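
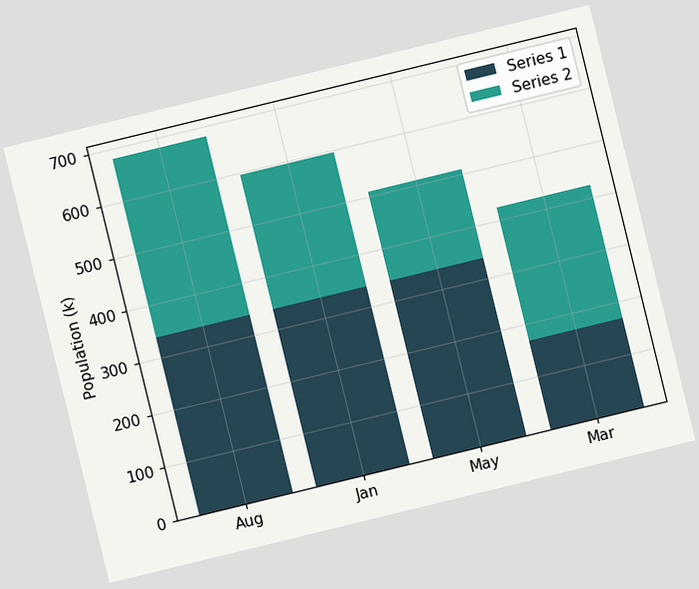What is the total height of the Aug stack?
680k

The chart is tilted about 14° counter-clockwise. The Aug stack's top reaches 680k on the y-axis.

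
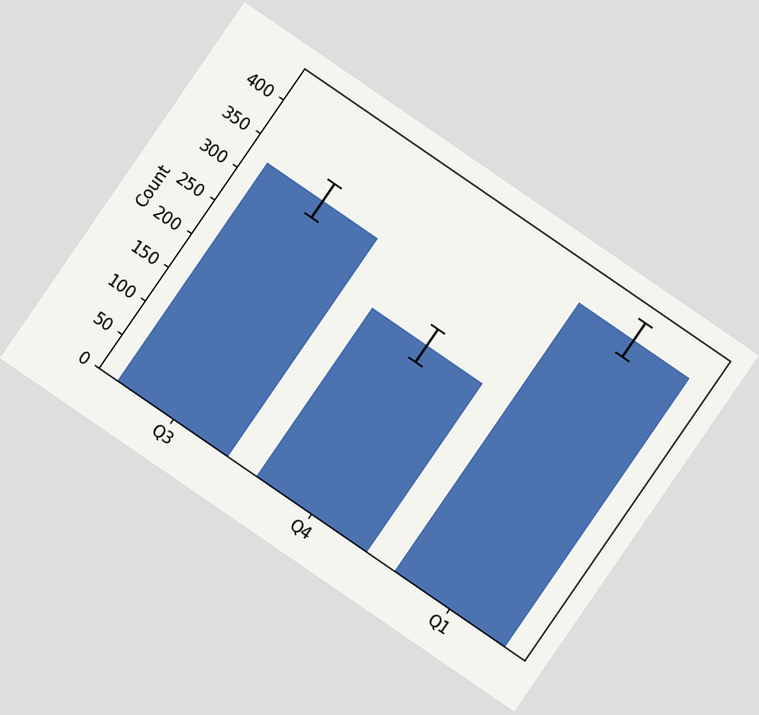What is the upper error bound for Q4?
The chart is tilted about 34° clockwise. The Q4 bar's upper whisker reaches 275.

275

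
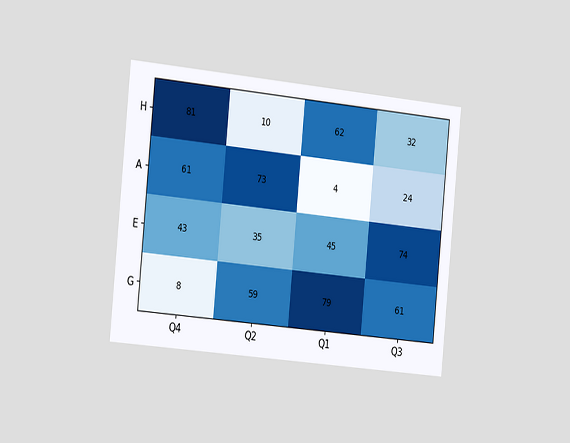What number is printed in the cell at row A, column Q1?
The chart is tilted about 6° clockwise and viewed slightly from the left. The (A, Q1) cell reads 4.

4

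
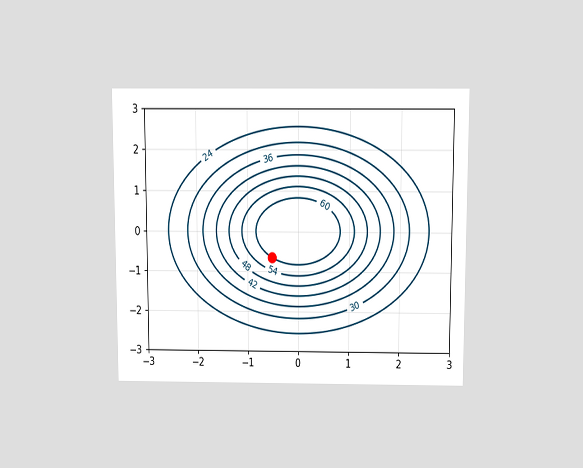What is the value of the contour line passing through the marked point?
The chart is viewed slightly from above. The marked point sits on the contour labelled 60.

60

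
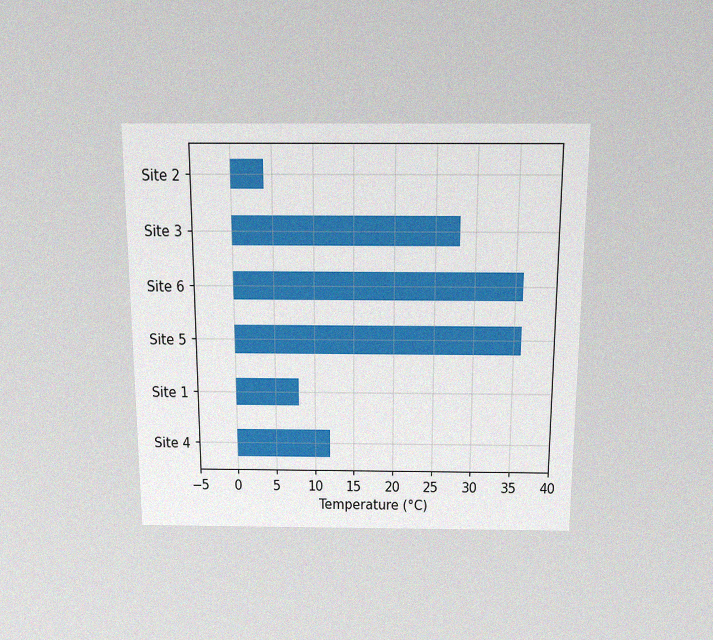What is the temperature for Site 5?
36°C

The chart is viewed slightly from above, with some photo noise. Reading along the chart's x-axis, the Site 5 bar reaches 36°C.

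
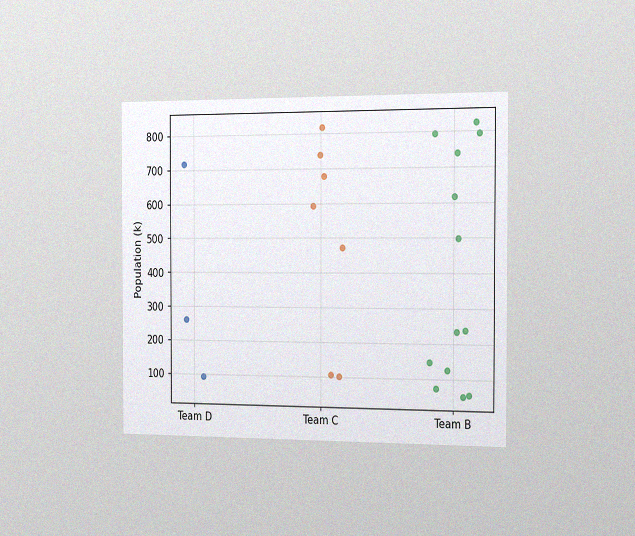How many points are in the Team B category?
13

The chart is viewed slightly from the right, with some photo noise. Counting the markers in the Team B column gives 13.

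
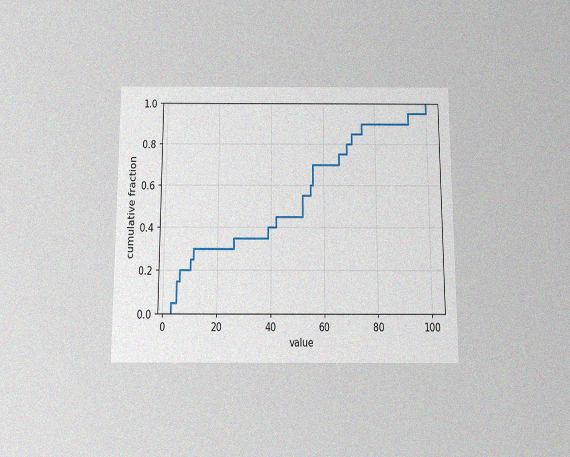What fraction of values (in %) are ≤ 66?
75%

The chart is viewed slightly from below, with some photo noise. At x=66 the ECDF step is at 75%.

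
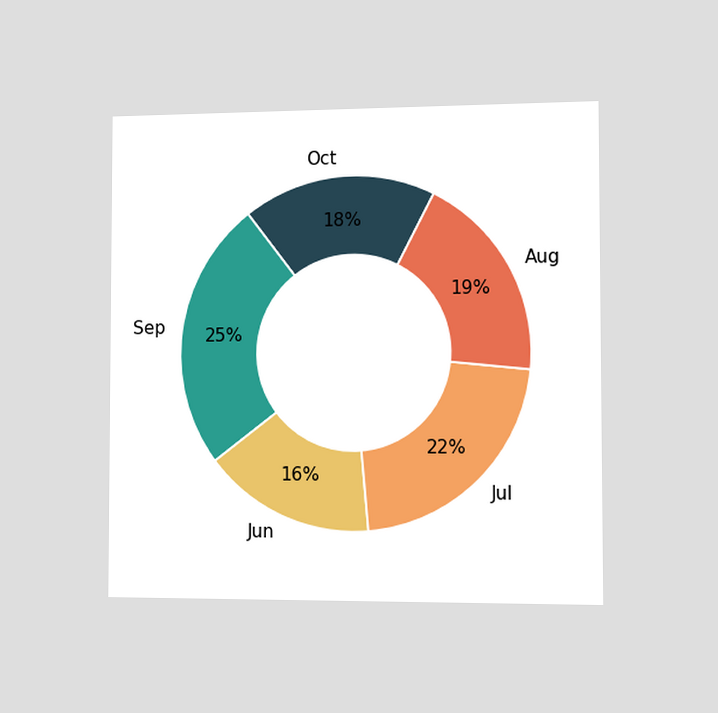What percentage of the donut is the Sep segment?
The chart is viewed slightly from the right. The Sep segment takes up 25% of the ring.

25%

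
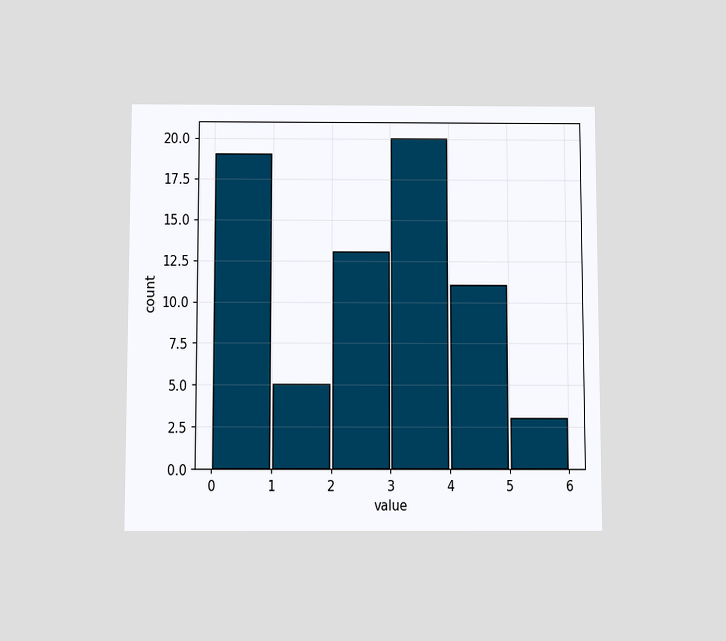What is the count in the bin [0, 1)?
The chart is viewed slightly from below. The [0, 1) bin has height 19.

19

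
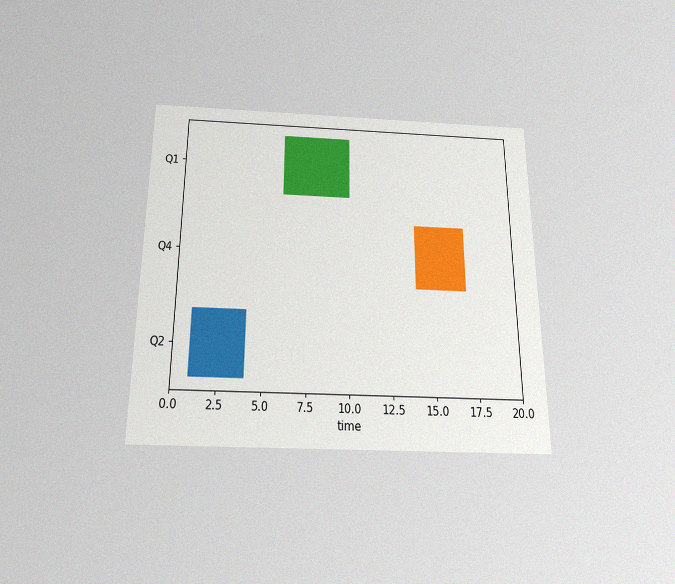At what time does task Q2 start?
The chart is viewed slightly from below, with some photo noise. The Q2 bar begins at t=1.

1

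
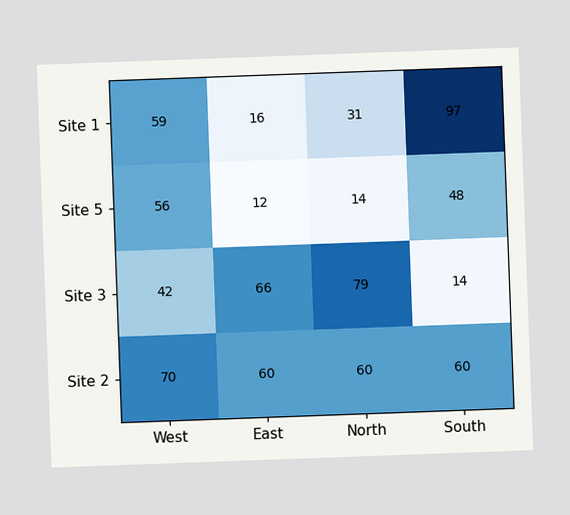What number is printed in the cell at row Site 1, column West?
59

The chart is tilted about 2° counter-clockwise. The (Site 1, West) cell reads 59.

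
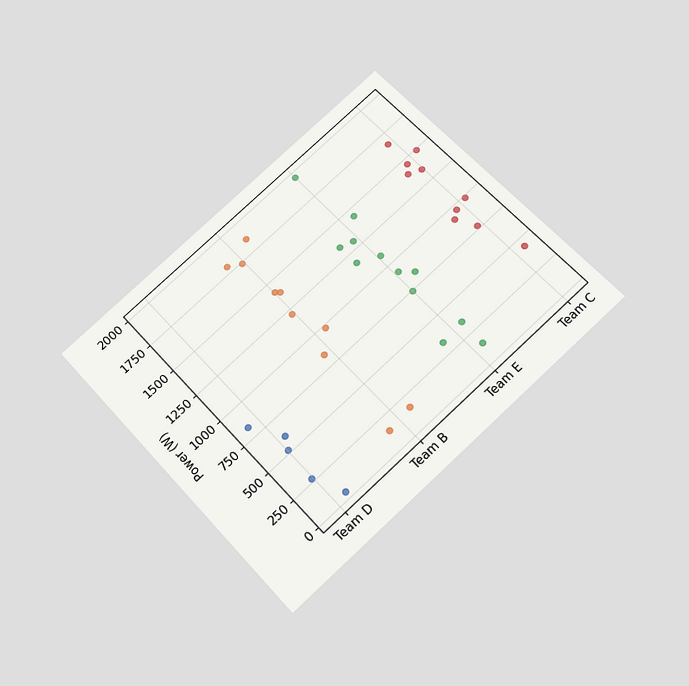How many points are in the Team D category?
The chart is tilted about 42° counter-clockwise and viewed slightly from below. Counting the markers in the Team D column gives 5.

5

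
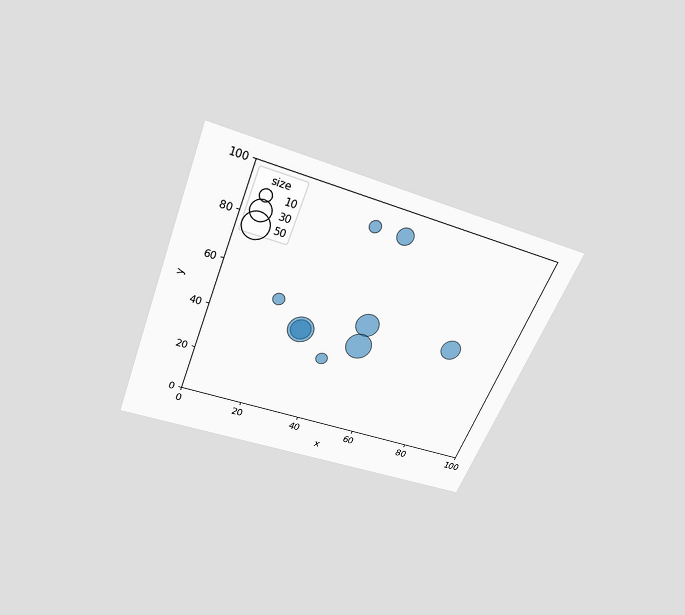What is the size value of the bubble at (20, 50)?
The chart is tilted about 22° clockwise and viewed slightly from above. Matching the bubble at (20, 50) against the size legend gives 10.

10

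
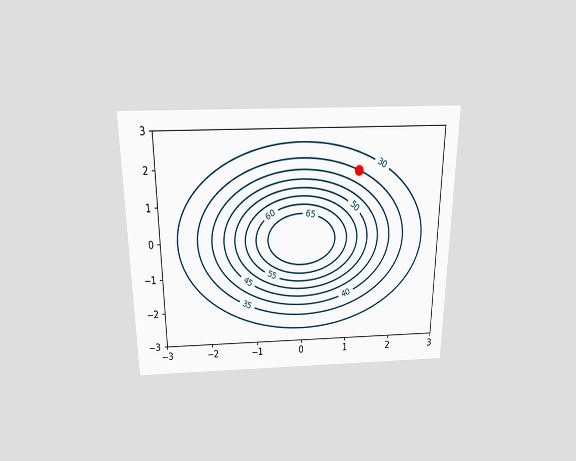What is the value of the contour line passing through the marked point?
The chart is viewed slightly from above. The marked point sits on the contour labelled 35.

35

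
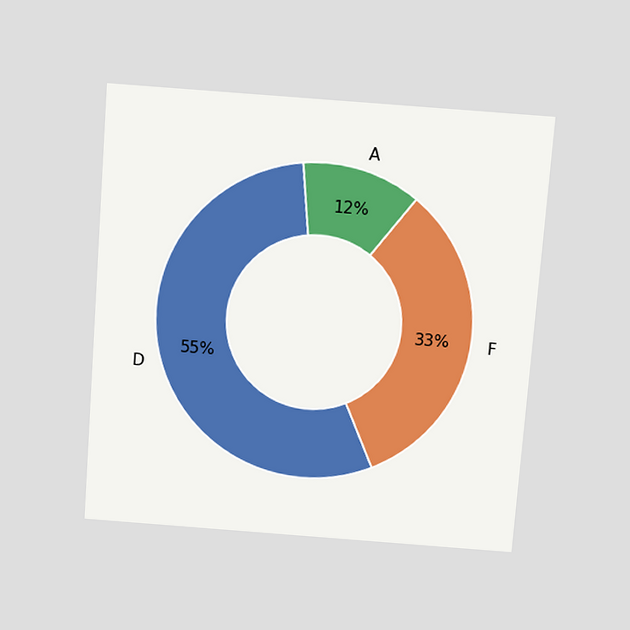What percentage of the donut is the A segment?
The chart is tilted about 4° clockwise and viewed slightly from above. The A segment takes up 12% of the ring.

12%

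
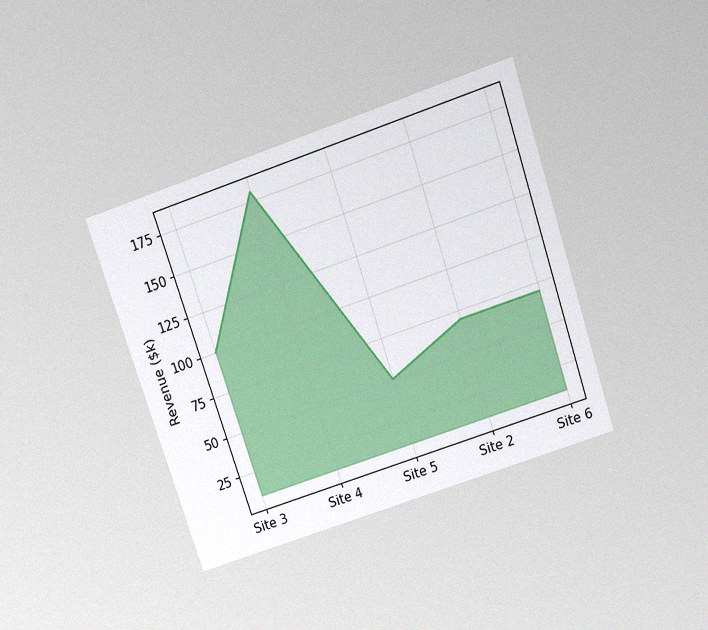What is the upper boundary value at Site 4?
The chart is tilted about 19° counter-clockwise and viewed slightly from above, with some photo noise. At Site 4 the upper boundary is at $180k.

$180k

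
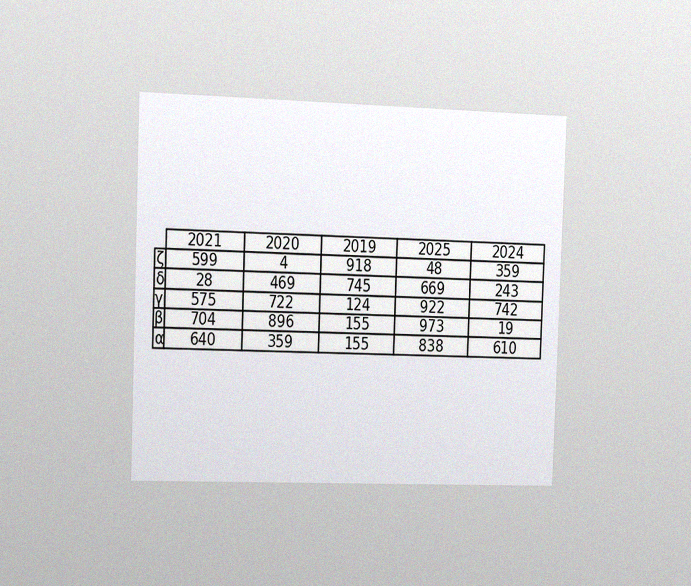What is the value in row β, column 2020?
The chart is tilted about 2° clockwise and viewed slightly from the left, with some photo noise. The (β, 2020) cell reads 896.

896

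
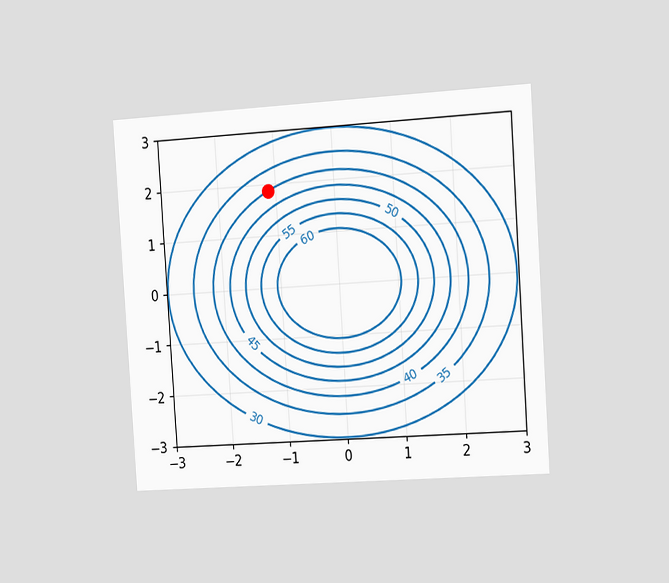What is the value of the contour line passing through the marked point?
40

The chart is tilted about 4° counter-clockwise and viewed slightly from the right. The marked point sits on the contour labelled 40.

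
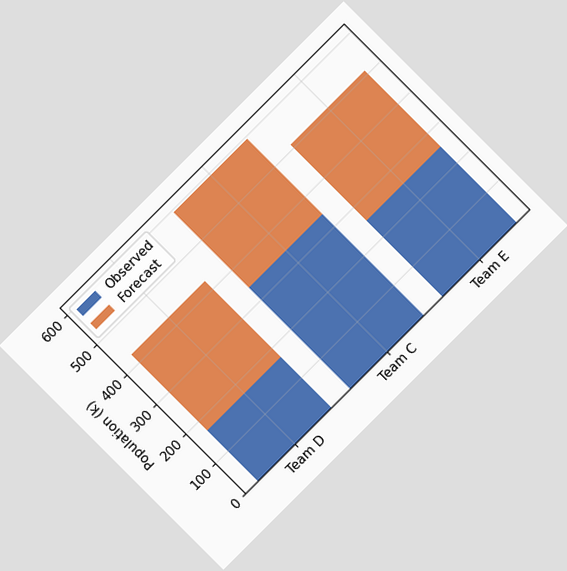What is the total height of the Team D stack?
425k

The chart is tilted about 45° counter-clockwise. The Team D stack's top reaches 425k on the y-axis.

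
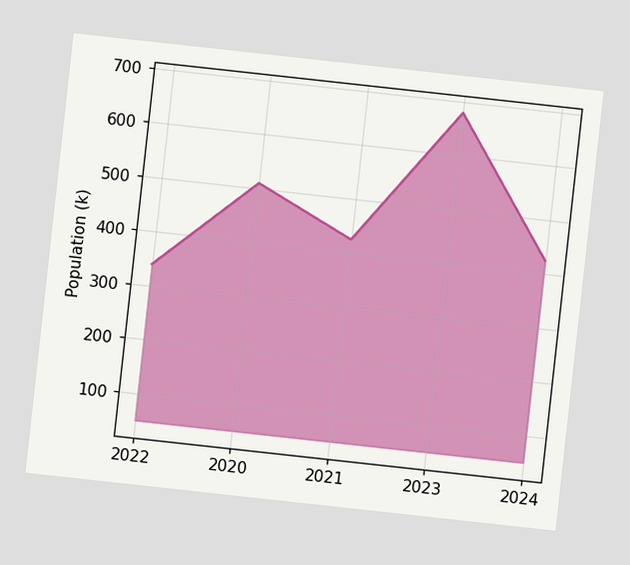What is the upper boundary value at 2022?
340k

The chart is tilted about 6° clockwise. At 2022 the upper boundary is at 340k.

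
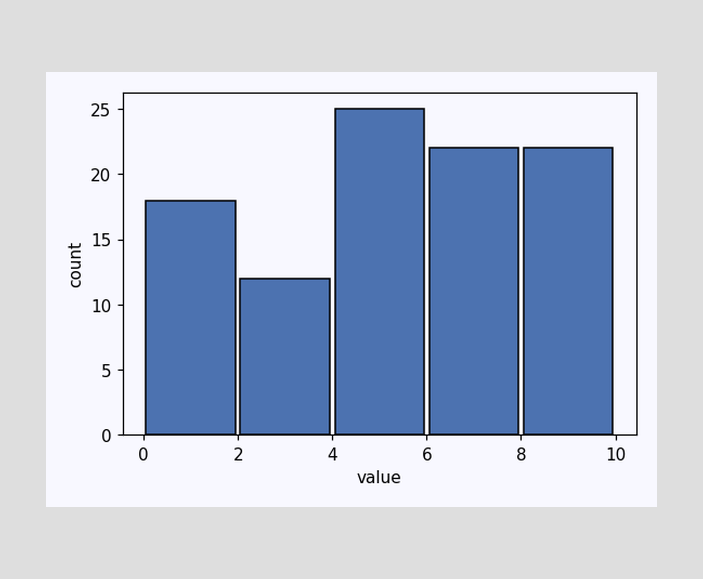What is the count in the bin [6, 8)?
22

The [6, 8) bin has height 22.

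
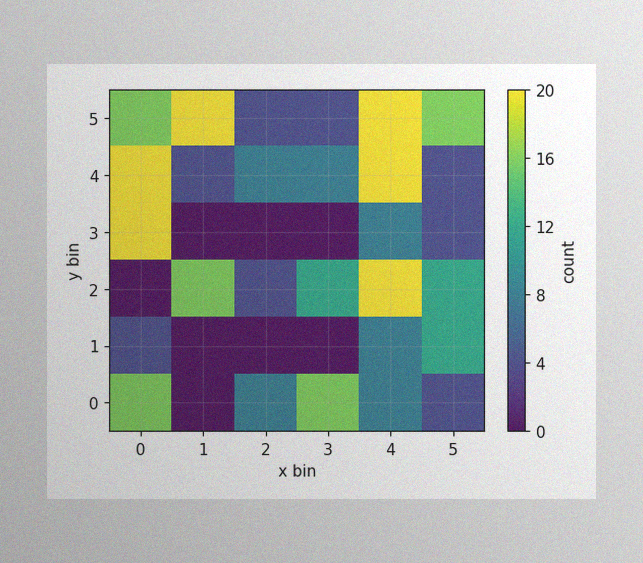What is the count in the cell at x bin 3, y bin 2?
12

The image has some photo noise and uneven lighting. Matching the cell (3, 2) against the colorbar gives 12.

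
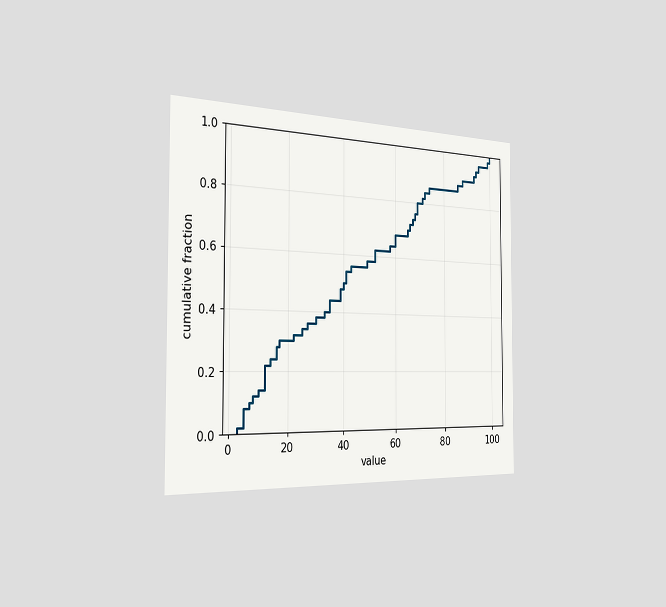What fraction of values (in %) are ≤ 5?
8%

The chart is viewed slightly from the left. At x=5 the ECDF step is at 8%.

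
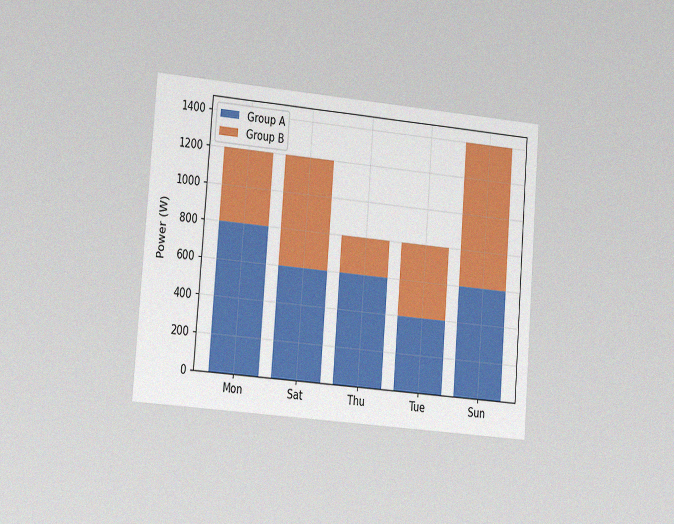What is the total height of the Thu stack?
800W

The chart is tilted about 5° clockwise and viewed slightly from the left, with some photo noise. The Thu stack's top reaches 800W on the y-axis.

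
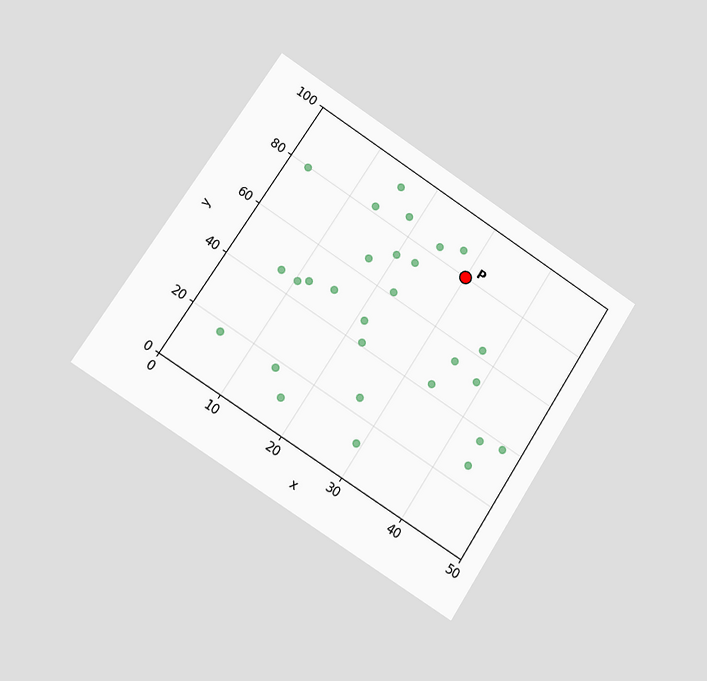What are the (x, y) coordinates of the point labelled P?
The chart is tilted about 33° clockwise and viewed at a slight angle. Following the gridlines from P to each axis, P sits at (30, 80).

(30, 80)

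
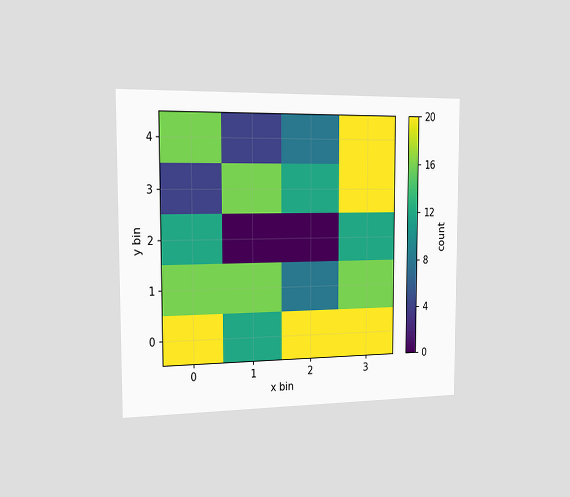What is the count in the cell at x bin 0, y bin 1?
The chart is viewed slightly from the left. Matching the cell (0, 1) against the colorbar gives 16.

16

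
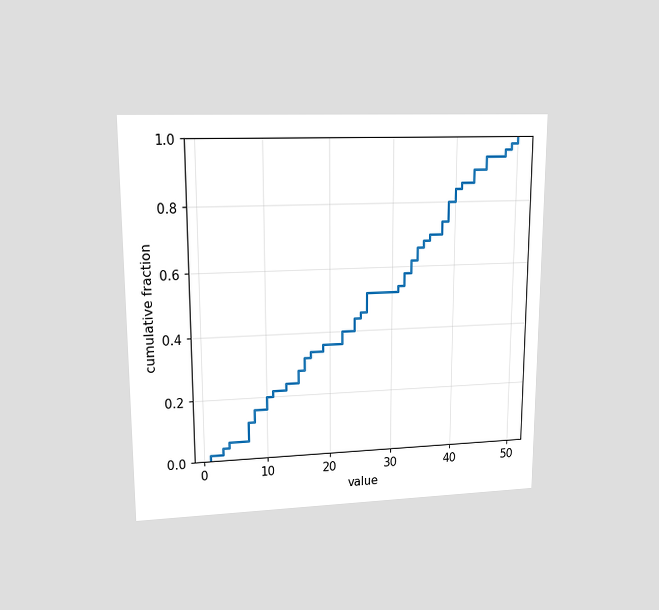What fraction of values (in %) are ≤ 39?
80%

The chart is viewed at a slight angle. At x=39 the ECDF step is at 80%.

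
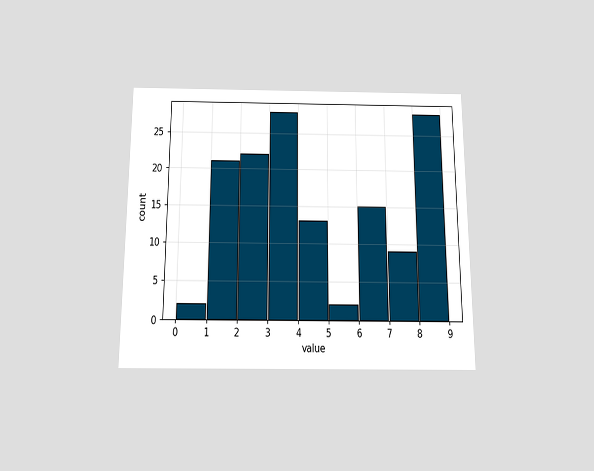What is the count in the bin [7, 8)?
The chart is viewed slightly from below. The [7, 8) bin has height 9.

9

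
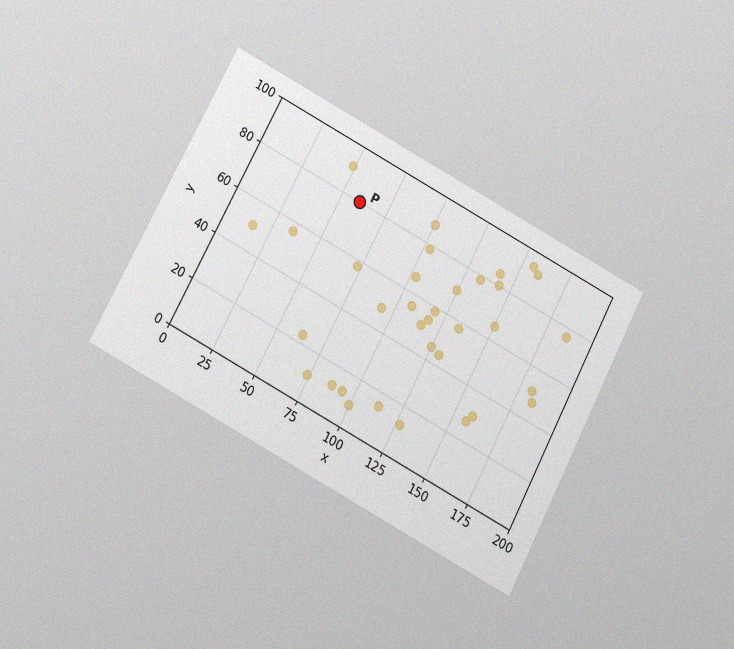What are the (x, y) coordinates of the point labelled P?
(60, 80)

The chart is tilted about 28° clockwise and viewed slightly from below, with some photo noise. Following the gridlines from P to each axis, P sits at (60, 80).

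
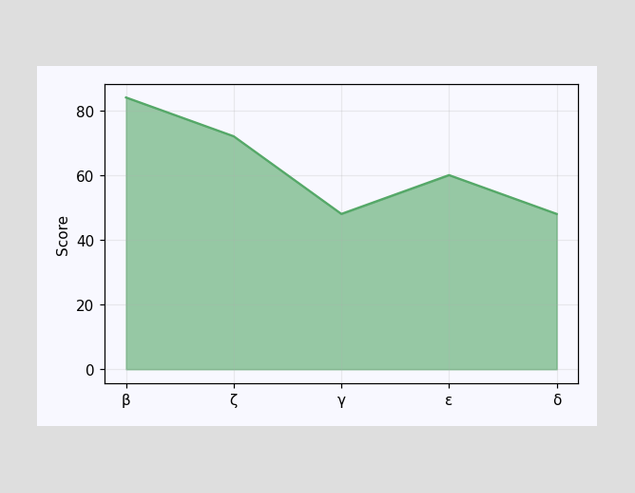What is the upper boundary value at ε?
60

At ε the upper boundary is at 60.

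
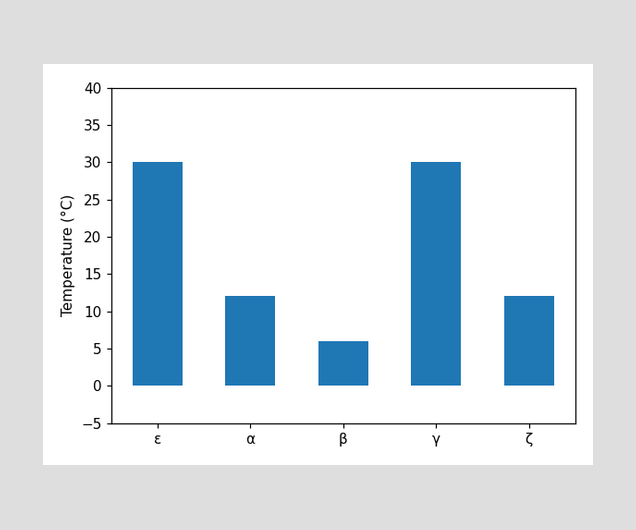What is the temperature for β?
Reading along the chart's y-axis, the β bar reaches 6°C.

6°C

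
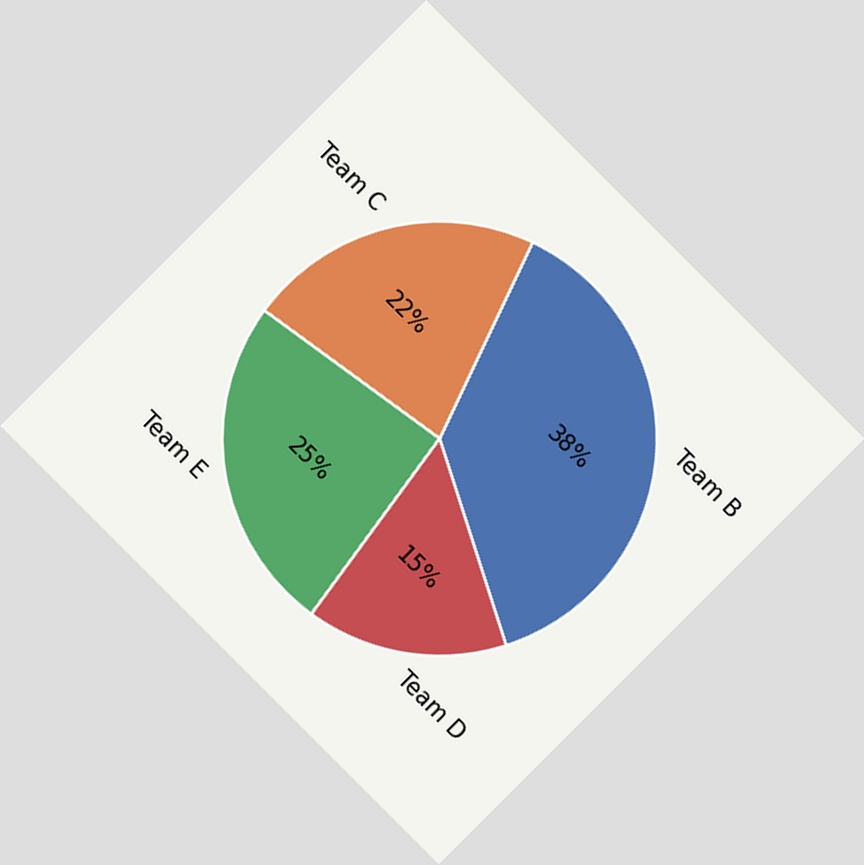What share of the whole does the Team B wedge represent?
38%

The chart is tilted about 45° clockwise. The Team B slice takes up 38% of the pie.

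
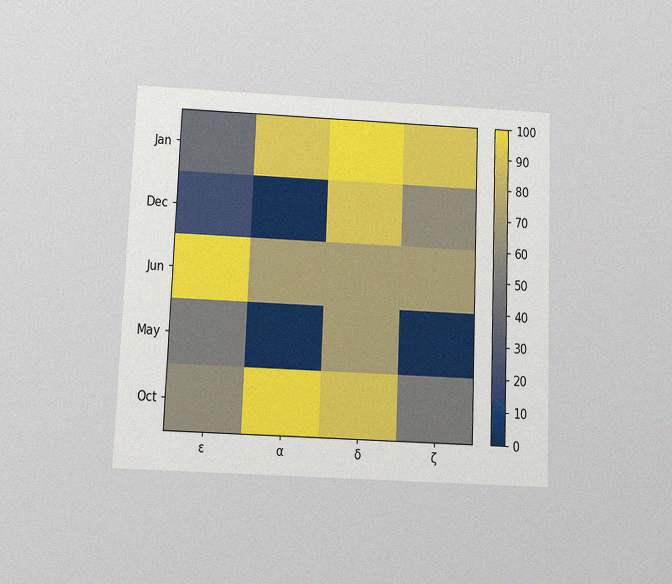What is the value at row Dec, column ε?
20

The chart is tilted about 2° clockwise and viewed slightly from below, with some photo noise. Matching cell (Dec, ε) against the colorbar gives 20.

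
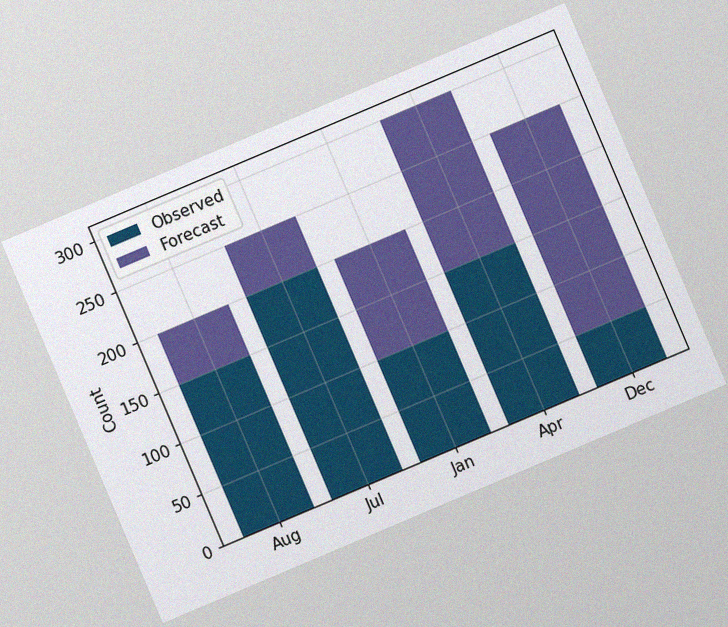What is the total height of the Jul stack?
The chart is tilted about 23° counter-clockwise, with some photo noise. The Jul stack's top reaches 250 on the y-axis.

250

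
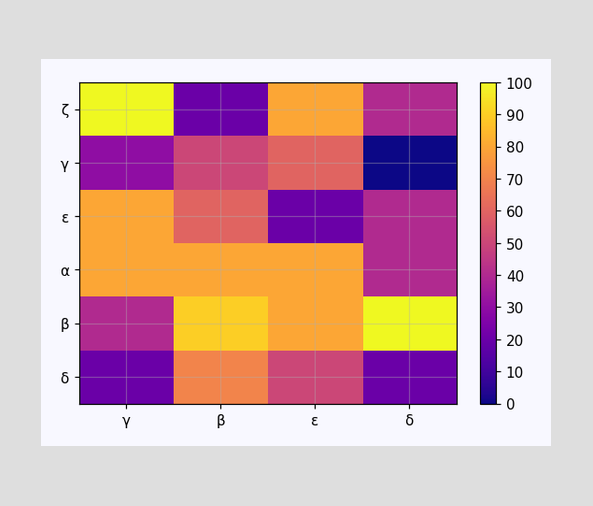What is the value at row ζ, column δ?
40

Matching cell (ζ, δ) against the colorbar gives 40.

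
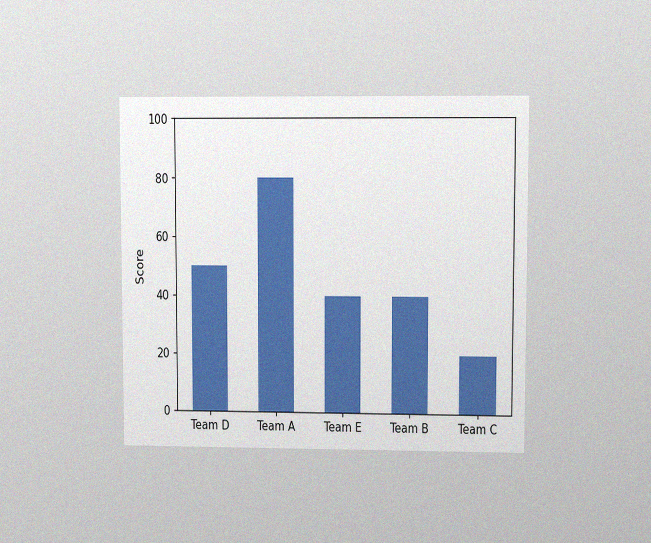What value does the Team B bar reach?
The chart is viewed at a slight angle, with some photo noise. Reading along the chart's y-axis, the Team B bar reaches 40.

40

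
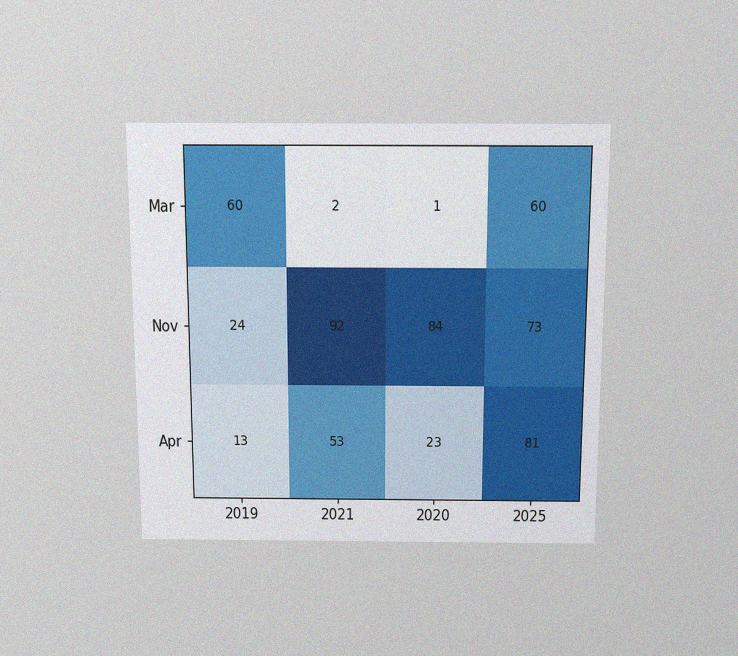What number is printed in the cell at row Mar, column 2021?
2

The chart is viewed slightly from above, with some photo noise. The (Mar, 2021) cell reads 2.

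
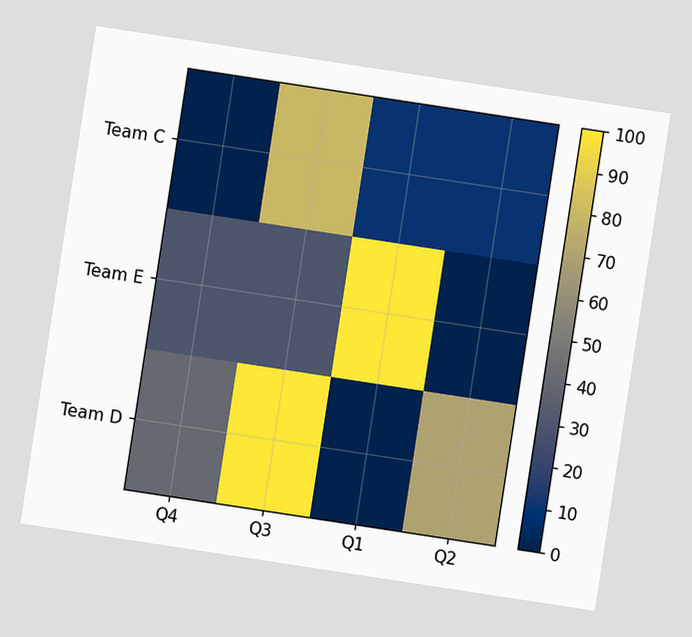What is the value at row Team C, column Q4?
0

The chart is tilted about 9° clockwise. Matching cell (Team C, Q4) against the colorbar gives 0.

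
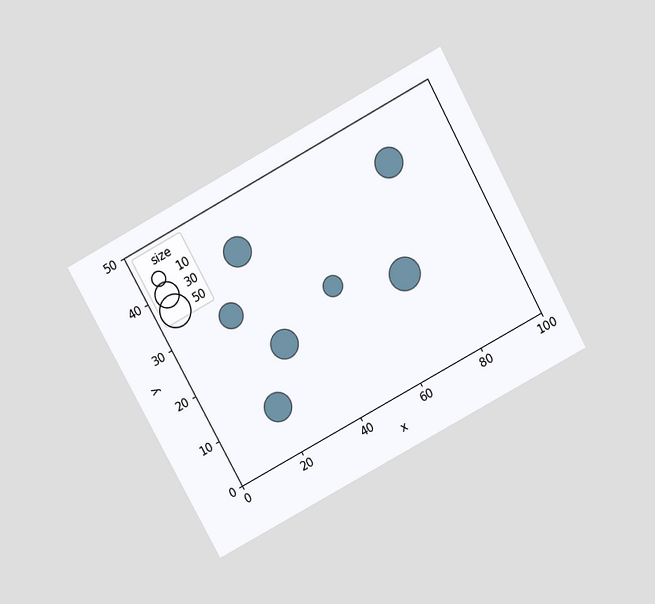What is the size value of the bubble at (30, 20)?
The chart is tilted about 28° counter-clockwise and viewed slightly from above. Matching the bubble at (30, 20) against the size legend gives 40.

40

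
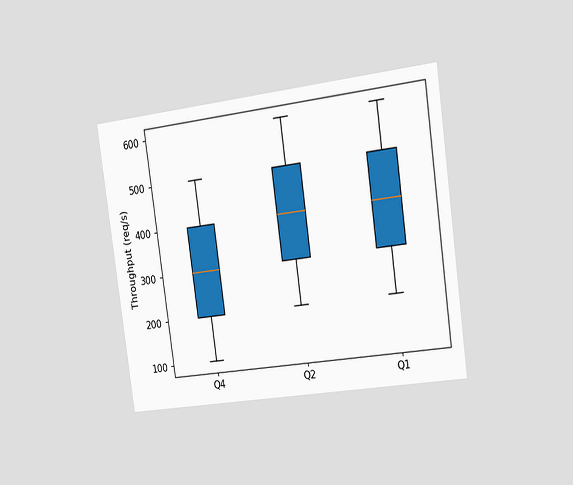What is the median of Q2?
The chart is tilted about 8° counter-clockwise and viewed slightly from the right. The median line in the Q2 box sits at 400req/s.

400req/s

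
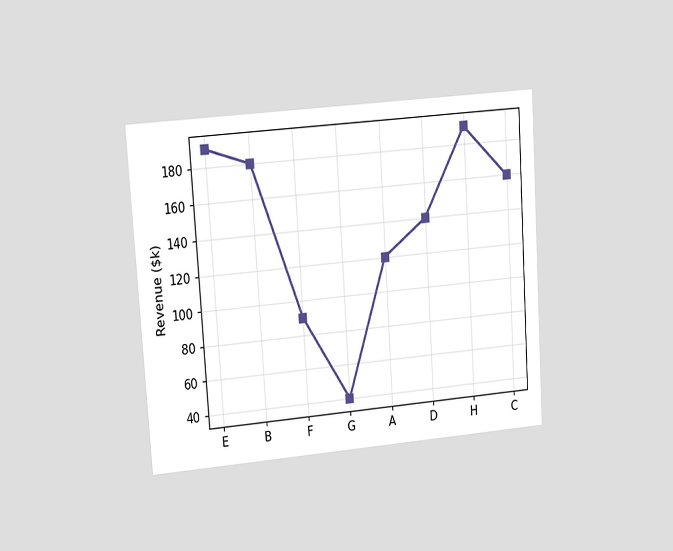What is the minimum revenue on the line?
The chart is tilted about 4° counter-clockwise and viewed at a slight angle. The lowest point is at G, and reading across to the y-axis gives $40k.

$40k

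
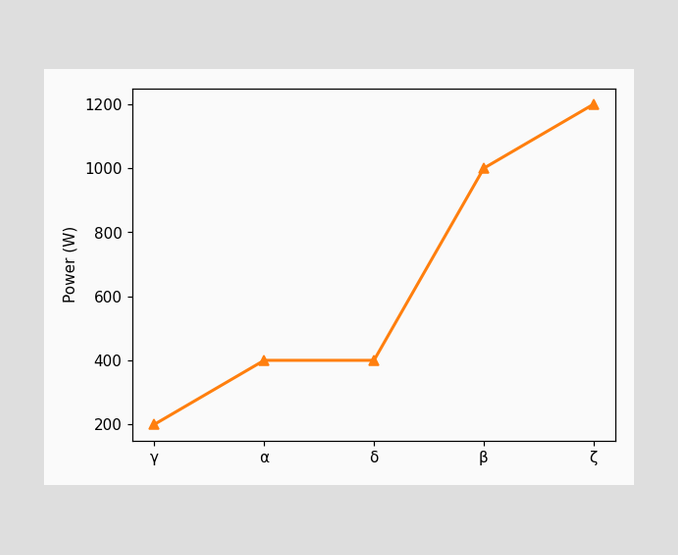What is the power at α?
400W

At α, the line is at 400W.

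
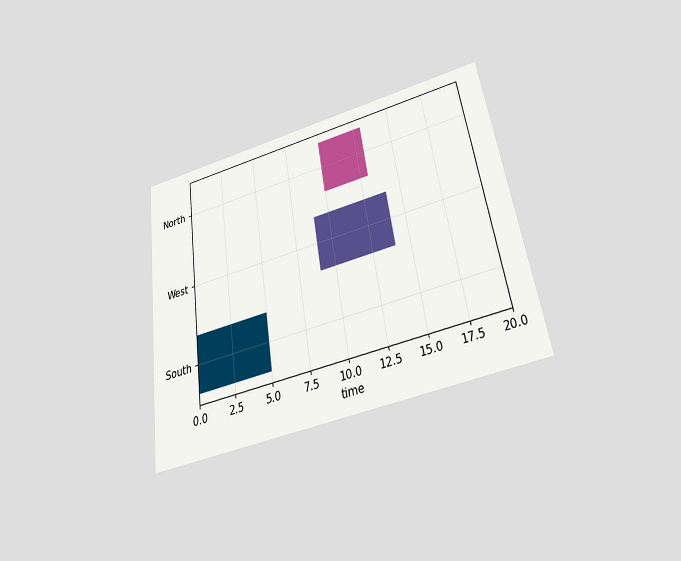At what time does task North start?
The chart is tilted about 8° counter-clockwise and viewed slightly from below. The North bar begins at t=10.

10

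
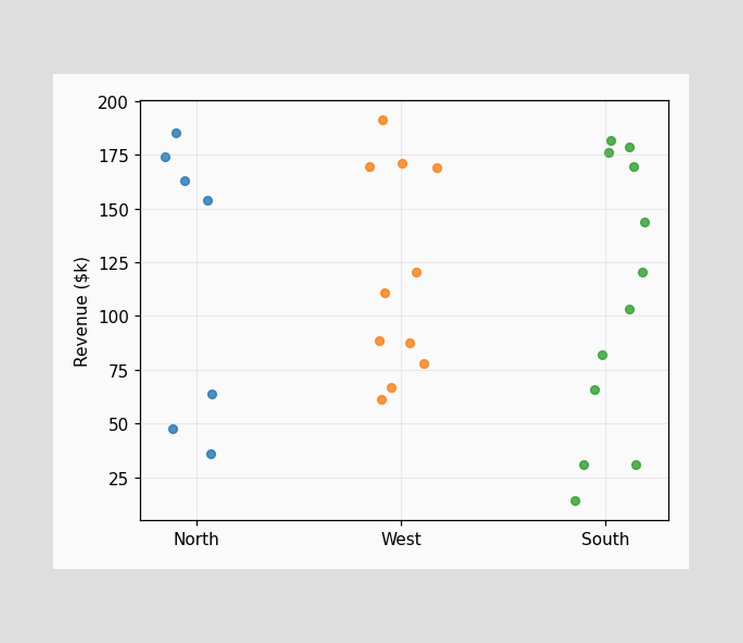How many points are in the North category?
Counting the markers in the North column gives 7.

7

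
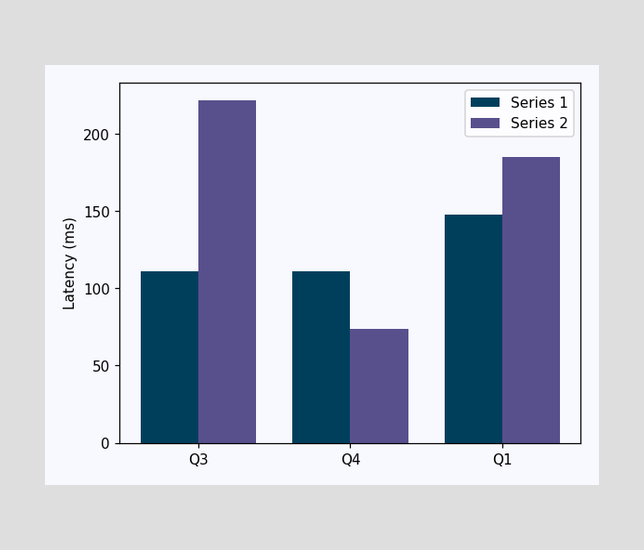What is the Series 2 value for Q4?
The Series 2 bar at Q4 reaches 74ms on the y-axis.

74ms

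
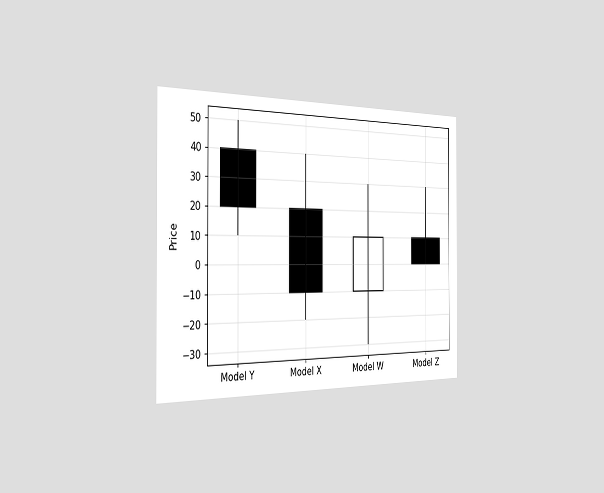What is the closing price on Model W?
10

The chart is viewed slightly from the left. The Model W candle closes at 10.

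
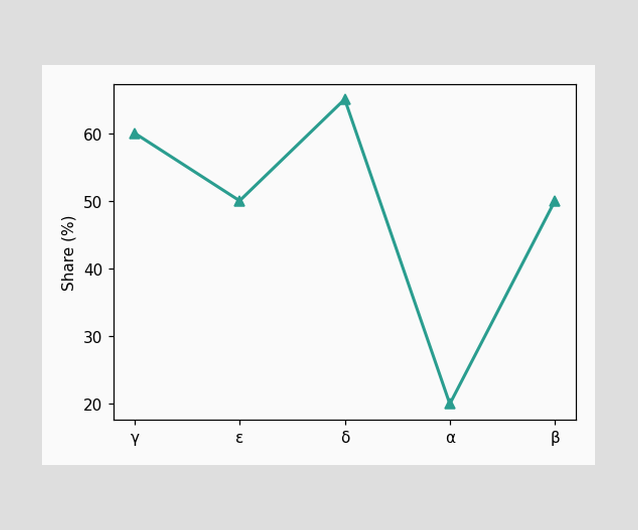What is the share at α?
At α, the line is at 20%.

20%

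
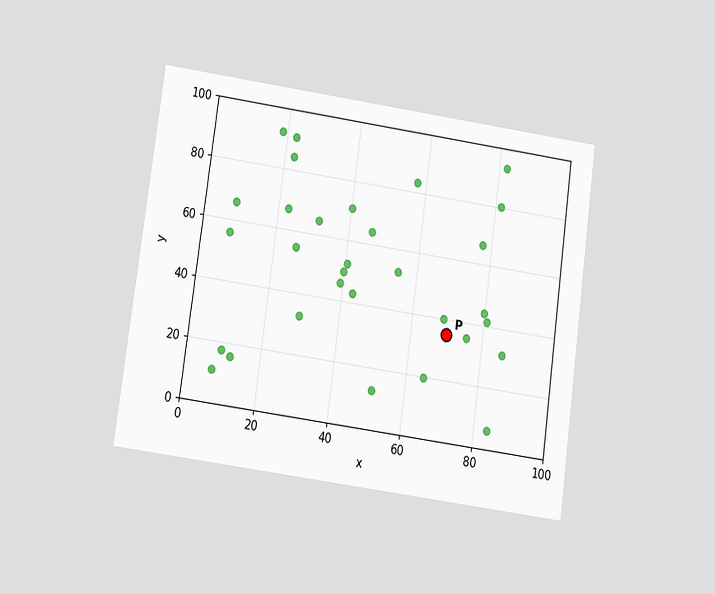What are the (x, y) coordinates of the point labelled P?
The chart is tilted about 8° clockwise and viewed slightly from below. Following the gridlines from P to each axis, P sits at (70, 35).

(70, 35)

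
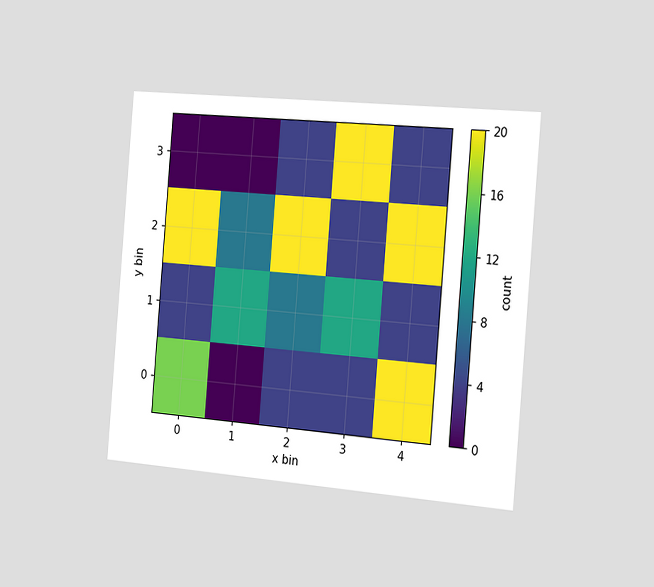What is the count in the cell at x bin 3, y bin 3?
The chart is tilted about 5° clockwise and viewed slightly from the right. Matching the cell (3, 3) against the colorbar gives 20.

20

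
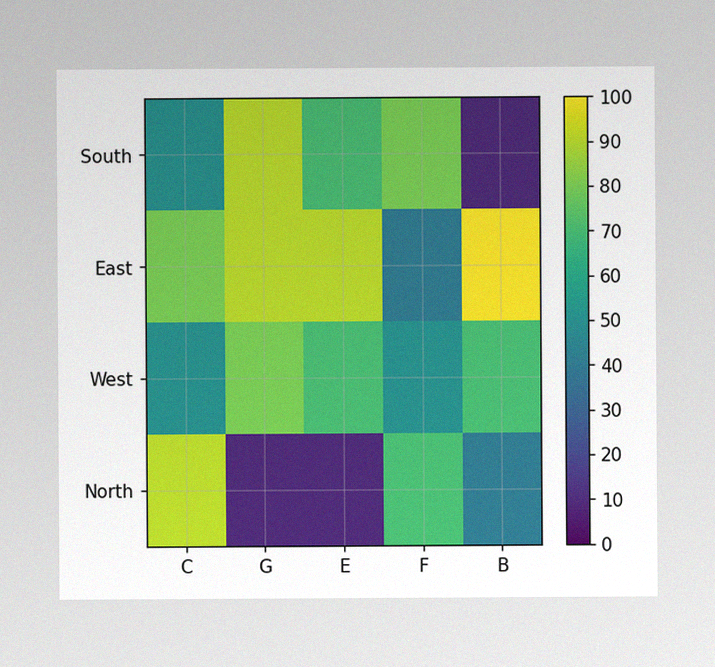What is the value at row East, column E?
90

The image has some photo noise and uneven lighting. Matching cell (East, E) against the colorbar gives 90.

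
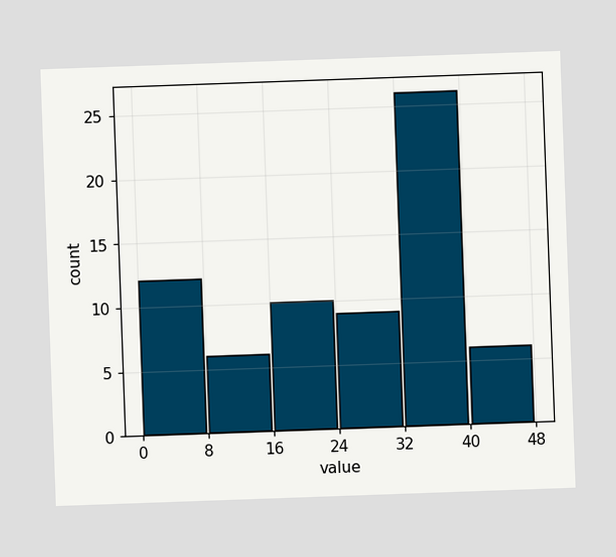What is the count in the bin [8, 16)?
6

The chart is tilted about 2° counter-clockwise. The [8, 16) bin has height 6.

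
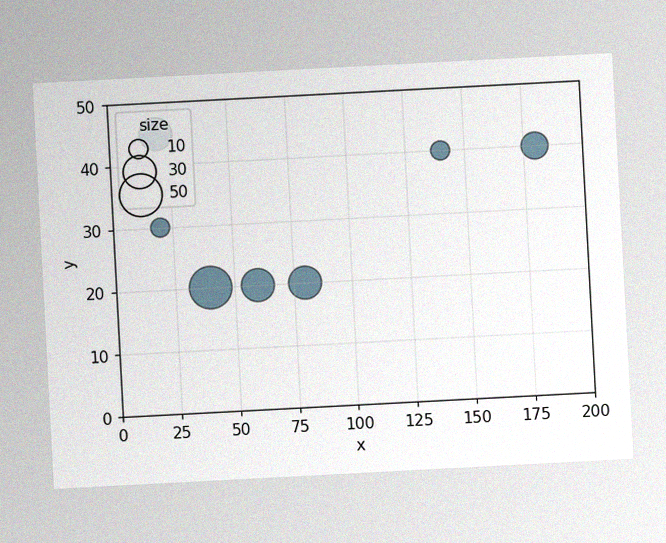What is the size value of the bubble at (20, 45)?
The chart is tilted about 3° counter-clockwise, with some photo noise. Matching the bubble at (20, 45) against the size legend gives 30.

30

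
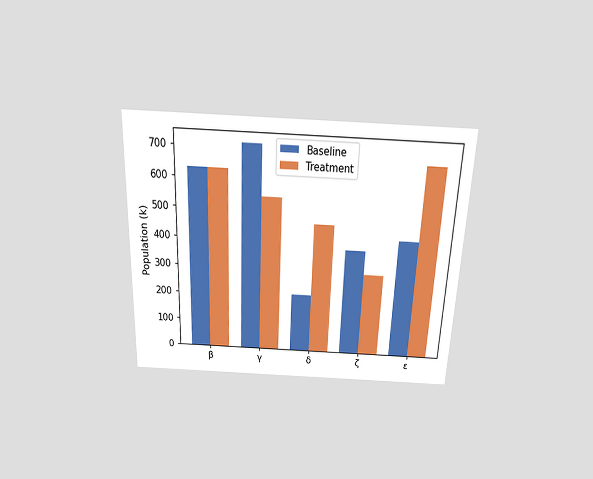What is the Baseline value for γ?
The chart is tilted about 2° clockwise and viewed slightly from above. The Baseline bar at γ reaches 714k on the y-axis.

714k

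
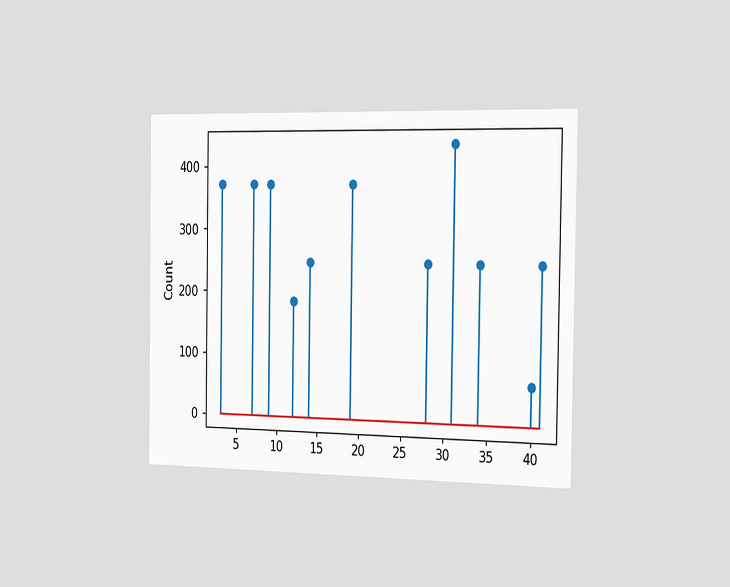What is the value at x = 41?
The chart is viewed slightly from the right. The stem at x=41 reaches 248.

248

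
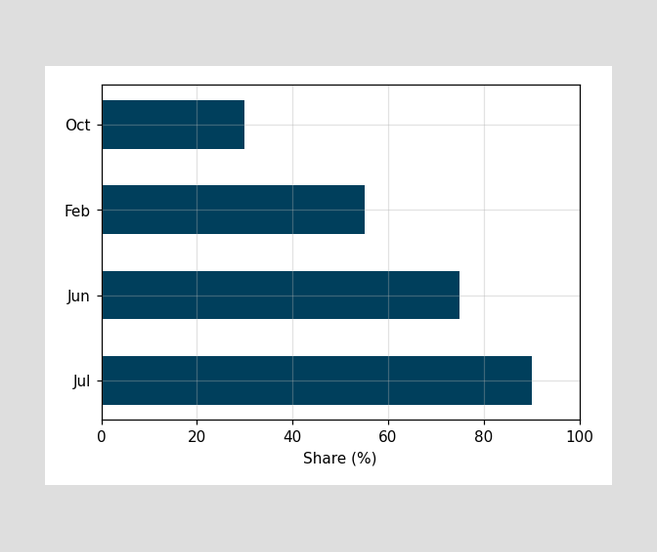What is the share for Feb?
55%

Reading along the chart's x-axis, the Feb bar reaches 55%.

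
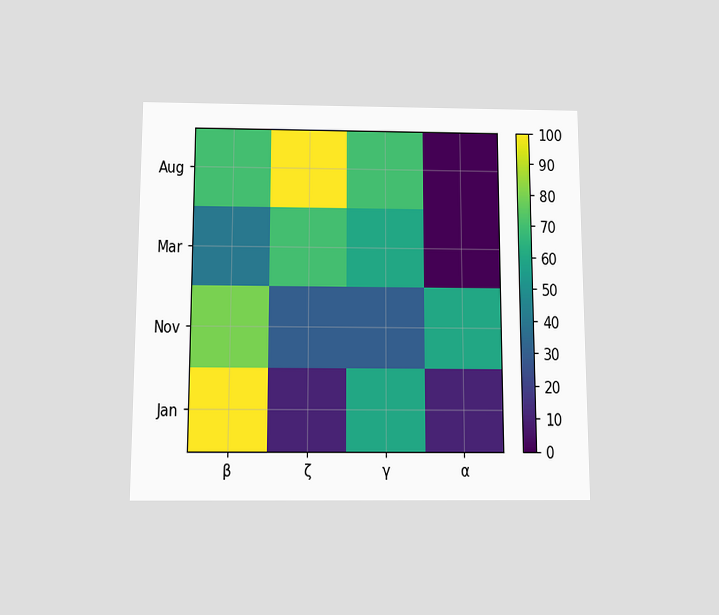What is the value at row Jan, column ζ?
10

The chart is viewed slightly from below. Matching cell (Jan, ζ) against the colorbar gives 10.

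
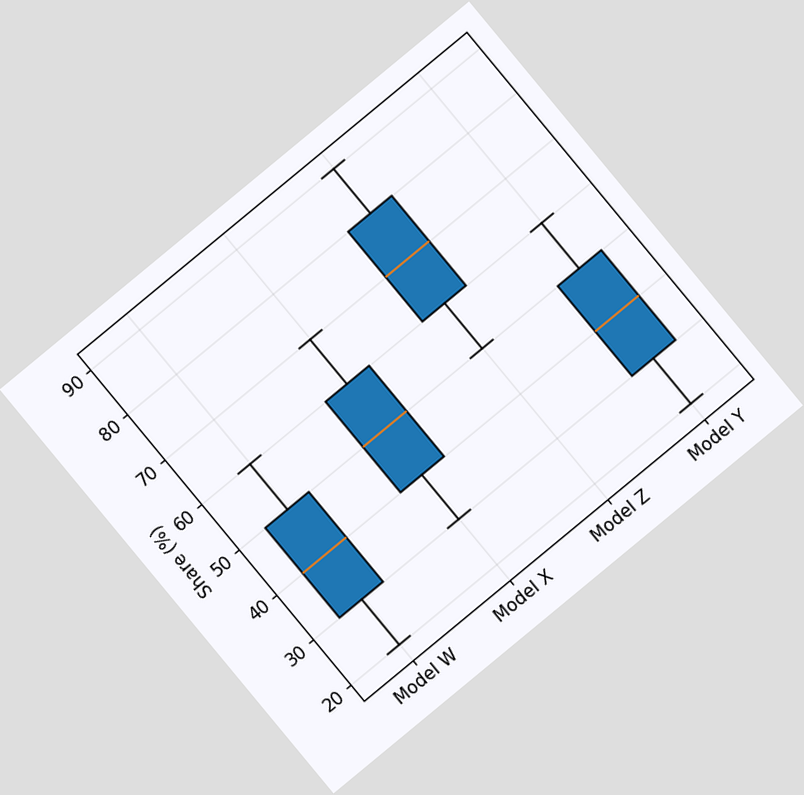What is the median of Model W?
The chart is tilted about 40° counter-clockwise. The median line in the Model W box sits at 40%.

40%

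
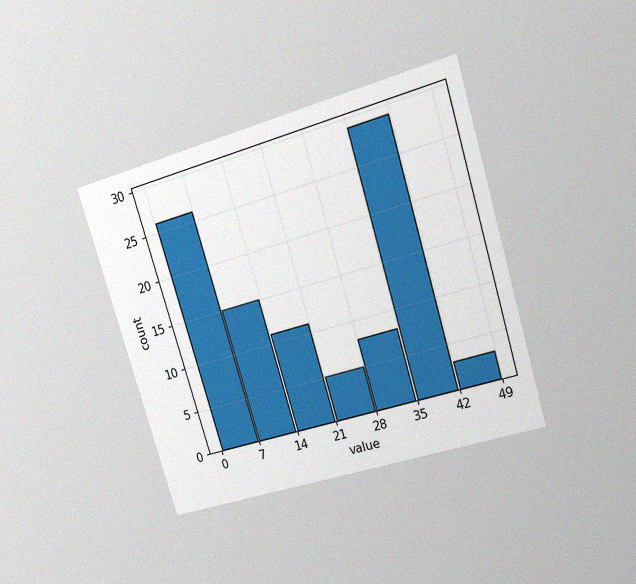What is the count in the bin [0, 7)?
The chart is tilted about 17° counter-clockwise and viewed at a slight angle, with some photo noise. The [0, 7) bin has height 26.

26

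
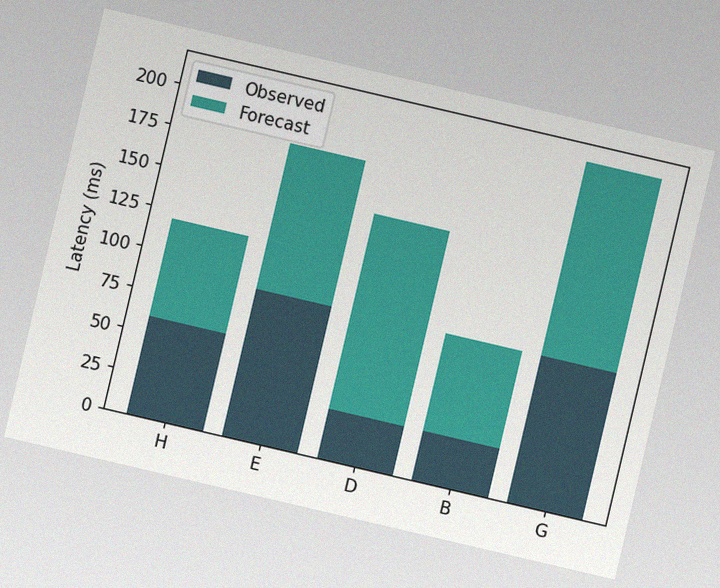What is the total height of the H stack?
120ms

The chart is tilted about 13° clockwise, with some photo noise. The H stack's top reaches 120ms on the y-axis.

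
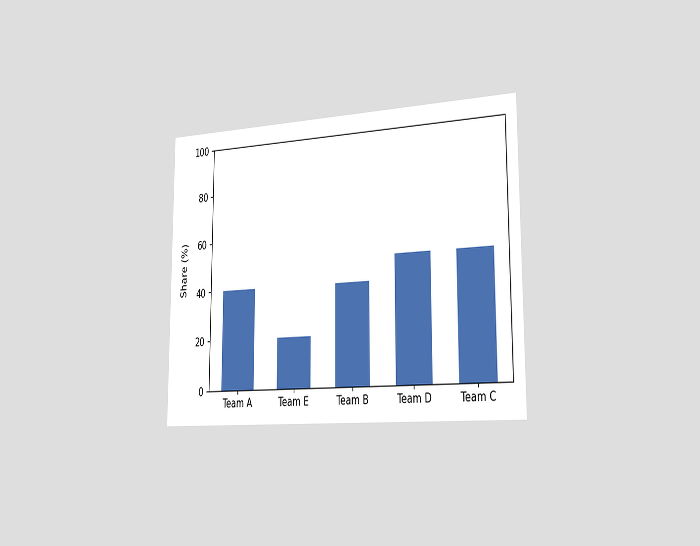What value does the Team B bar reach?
40%

The chart is viewed slightly from the right. Reading along the chart's y-axis, the Team B bar reaches 40%.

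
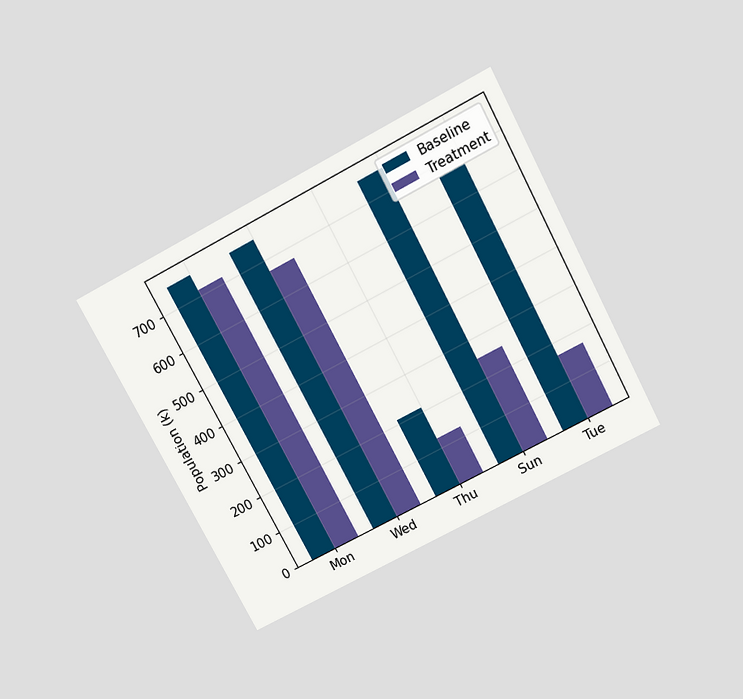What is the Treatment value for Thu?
The chart is tilted about 28° counter-clockwise and viewed slightly from above. The Treatment bar at Thu reaches 126k on the y-axis.

126k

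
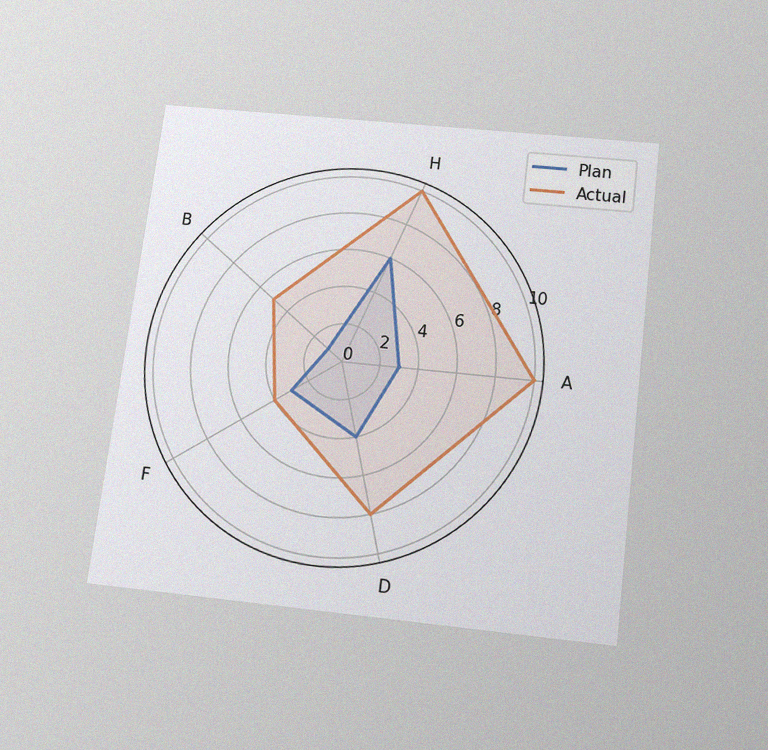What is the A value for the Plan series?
The chart is tilted about 7° clockwise and viewed slightly from below, with some photo noise. On the A axis, Plan reaches 3.

3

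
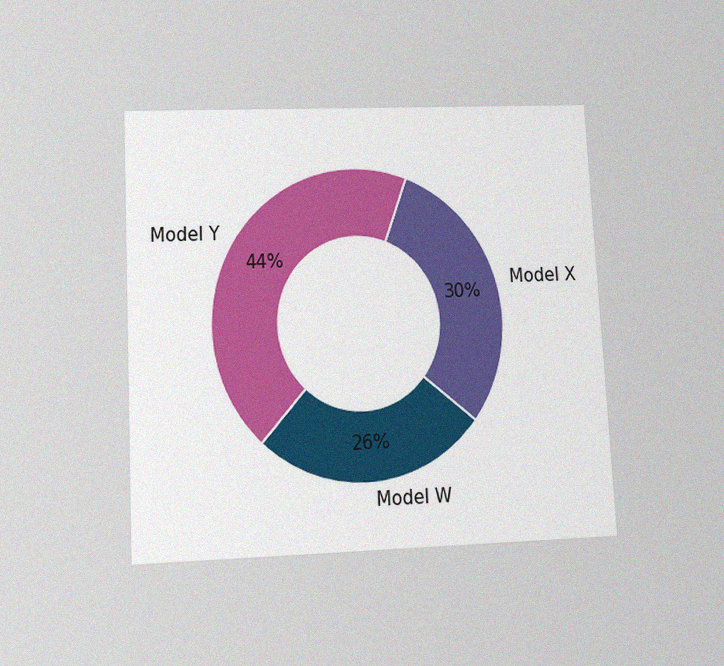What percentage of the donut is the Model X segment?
30%

The chart is tilted about 3° counter-clockwise and viewed at a slight angle, with some photo noise. The Model X segment takes up 30% of the ring.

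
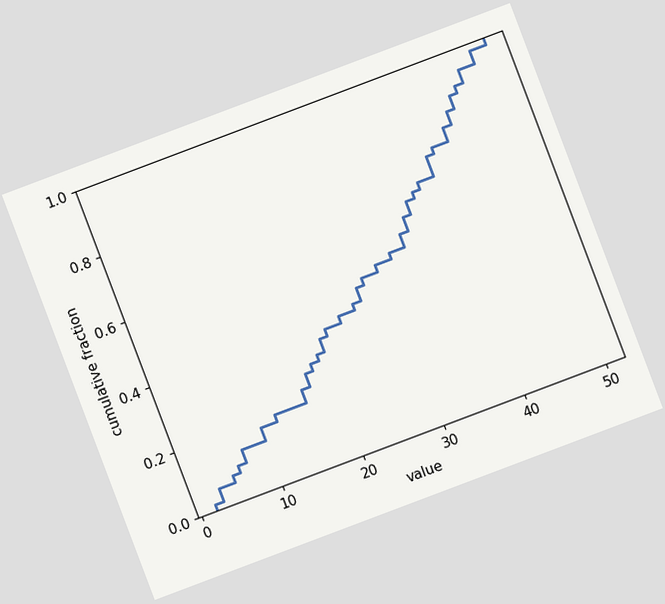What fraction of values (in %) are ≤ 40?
76%

The chart is tilted about 21° counter-clockwise. At x=40 the ECDF step is at 76%.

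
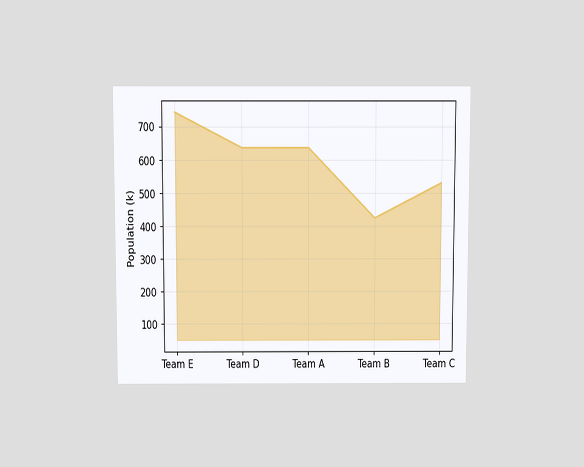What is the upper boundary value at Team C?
530k

The chart is viewed slightly from above. At Team C the upper boundary is at 530k.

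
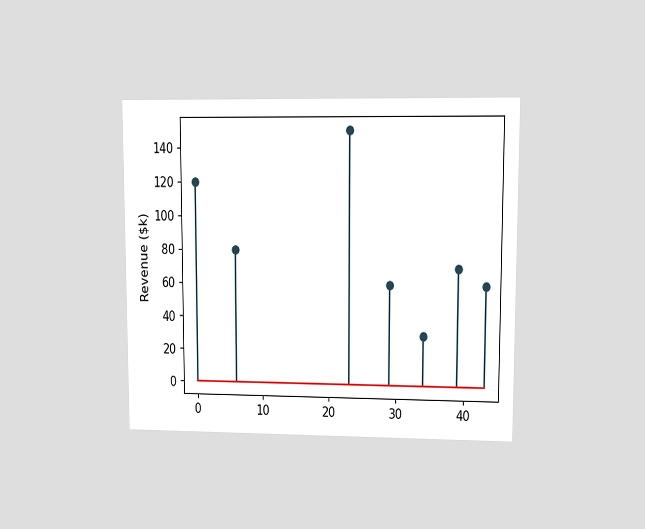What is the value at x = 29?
The chart is viewed at a slight angle. The stem at x=29 reaches $60k.

$60k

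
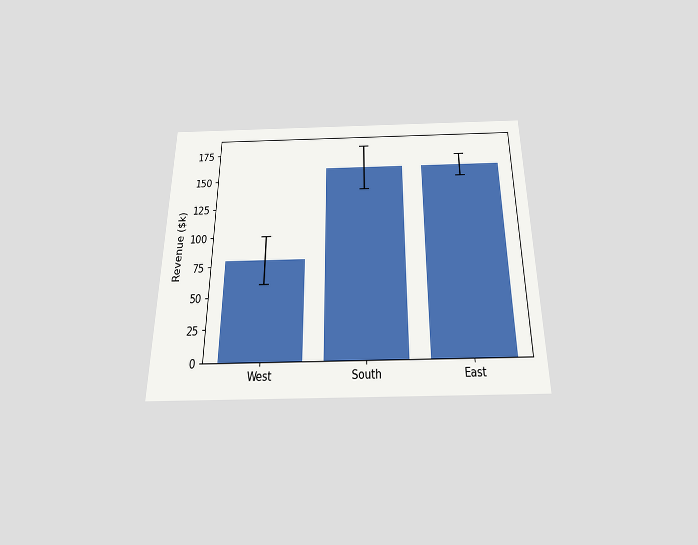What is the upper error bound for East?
$170k

The chart is viewed slightly from below. The East bar's upper whisker reaches $170k.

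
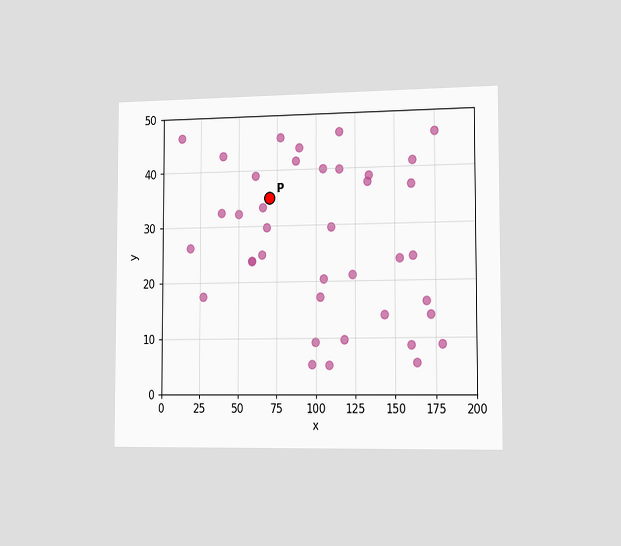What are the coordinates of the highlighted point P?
The chart is viewed slightly from the right. Following the gridlines from P to each axis, P sits at (70, 35).

(70, 35)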